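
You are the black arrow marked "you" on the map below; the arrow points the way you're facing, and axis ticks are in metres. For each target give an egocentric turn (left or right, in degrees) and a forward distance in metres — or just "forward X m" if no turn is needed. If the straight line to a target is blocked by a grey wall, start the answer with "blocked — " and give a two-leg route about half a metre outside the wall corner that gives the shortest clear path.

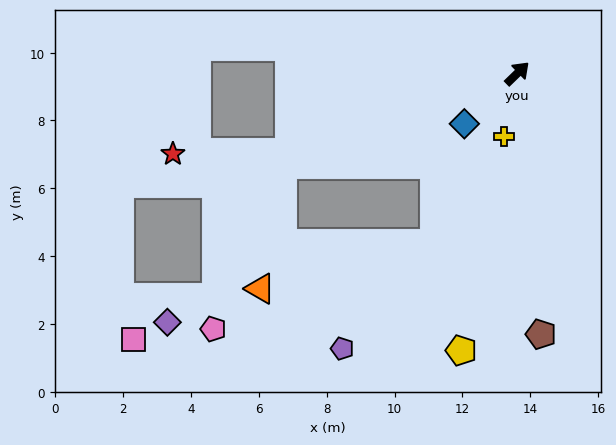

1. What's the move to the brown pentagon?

turn right 129°, forward 7.7 m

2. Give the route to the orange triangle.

blocked — turn left 157°, forward 7.4 m, then turn left 59°, forward 3.7 m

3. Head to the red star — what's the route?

blocked — turn left 155°, forward 7.1 m, then turn right 18°, forward 3.4 m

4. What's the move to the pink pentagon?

blocked — turn left 157°, forward 7.4 m, then turn left 46°, forward 5.3 m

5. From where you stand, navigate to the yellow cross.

turn right 146°, forward 1.9 m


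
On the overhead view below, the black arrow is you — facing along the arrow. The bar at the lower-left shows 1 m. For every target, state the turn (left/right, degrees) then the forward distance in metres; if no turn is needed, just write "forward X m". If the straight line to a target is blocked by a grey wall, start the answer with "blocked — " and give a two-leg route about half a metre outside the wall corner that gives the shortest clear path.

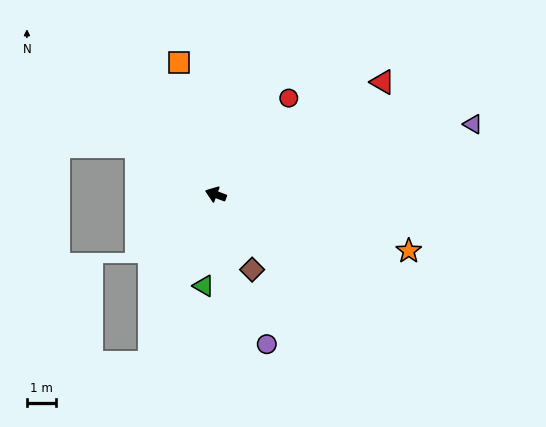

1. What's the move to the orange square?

turn right 54°, forward 4.7 m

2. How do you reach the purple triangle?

turn right 145°, forward 9.2 m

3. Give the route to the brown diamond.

turn left 136°, forward 2.9 m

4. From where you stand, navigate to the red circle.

turn right 107°, forward 4.2 m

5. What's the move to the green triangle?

turn left 103°, forward 3.2 m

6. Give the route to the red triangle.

turn right 126°, forward 6.9 m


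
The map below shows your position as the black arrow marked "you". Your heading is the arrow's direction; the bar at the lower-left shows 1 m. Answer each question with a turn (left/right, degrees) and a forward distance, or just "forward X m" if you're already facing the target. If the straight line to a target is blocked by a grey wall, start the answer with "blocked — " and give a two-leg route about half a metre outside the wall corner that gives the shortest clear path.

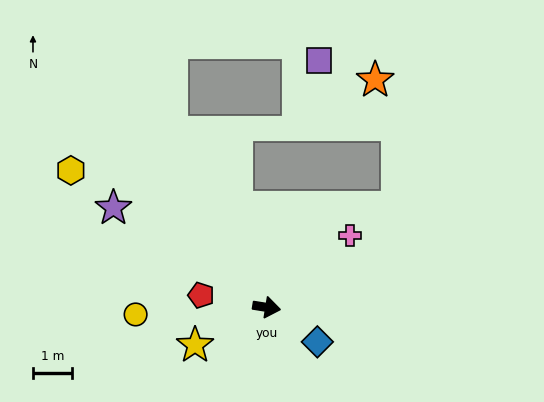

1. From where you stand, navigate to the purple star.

turn left 156°, forward 4.7 m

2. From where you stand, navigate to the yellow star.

turn right 143°, forward 2.1 m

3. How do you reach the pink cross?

turn left 50°, forward 2.8 m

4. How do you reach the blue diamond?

turn right 25°, forward 1.6 m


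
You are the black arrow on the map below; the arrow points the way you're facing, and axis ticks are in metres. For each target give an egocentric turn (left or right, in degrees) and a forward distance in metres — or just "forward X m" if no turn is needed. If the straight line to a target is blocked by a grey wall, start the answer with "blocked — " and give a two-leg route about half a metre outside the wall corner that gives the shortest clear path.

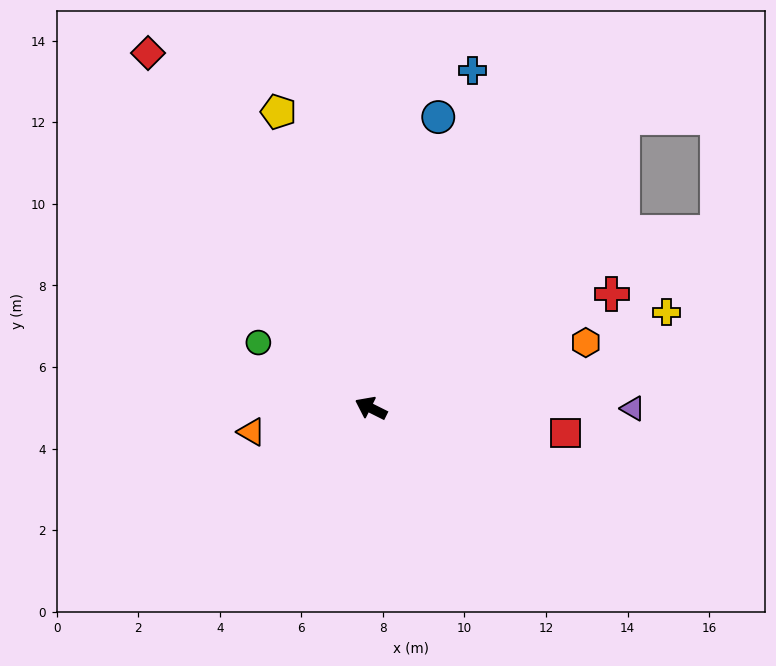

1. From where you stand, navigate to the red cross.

turn right 128°, forward 6.5 m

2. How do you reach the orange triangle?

turn left 38°, forward 3.0 m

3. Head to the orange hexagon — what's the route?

turn right 136°, forward 5.5 m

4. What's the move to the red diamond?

turn right 31°, forward 10.3 m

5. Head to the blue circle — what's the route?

turn right 76°, forward 7.3 m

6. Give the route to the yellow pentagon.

turn right 46°, forward 7.6 m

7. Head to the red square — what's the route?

turn right 161°, forward 4.8 m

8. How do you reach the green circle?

turn right 4°, forward 3.2 m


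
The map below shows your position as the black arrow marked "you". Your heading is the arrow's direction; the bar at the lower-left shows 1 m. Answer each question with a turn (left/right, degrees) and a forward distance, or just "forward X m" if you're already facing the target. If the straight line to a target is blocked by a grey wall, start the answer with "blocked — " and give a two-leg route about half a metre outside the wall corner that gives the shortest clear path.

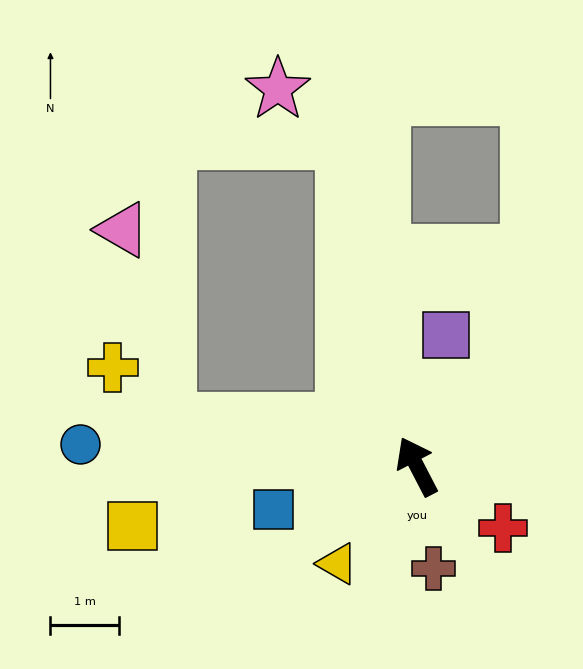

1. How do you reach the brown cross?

turn left 162°, forward 1.5 m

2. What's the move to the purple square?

turn right 40°, forward 2.0 m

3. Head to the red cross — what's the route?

turn right 153°, forward 1.5 m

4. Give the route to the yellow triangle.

turn left 113°, forward 1.8 m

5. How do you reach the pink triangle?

blocked — turn left 53°, forward 3.7 m, then turn right 67°, forward 2.9 m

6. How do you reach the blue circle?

turn left 59°, forward 4.9 m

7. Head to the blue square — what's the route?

turn left 79°, forward 2.2 m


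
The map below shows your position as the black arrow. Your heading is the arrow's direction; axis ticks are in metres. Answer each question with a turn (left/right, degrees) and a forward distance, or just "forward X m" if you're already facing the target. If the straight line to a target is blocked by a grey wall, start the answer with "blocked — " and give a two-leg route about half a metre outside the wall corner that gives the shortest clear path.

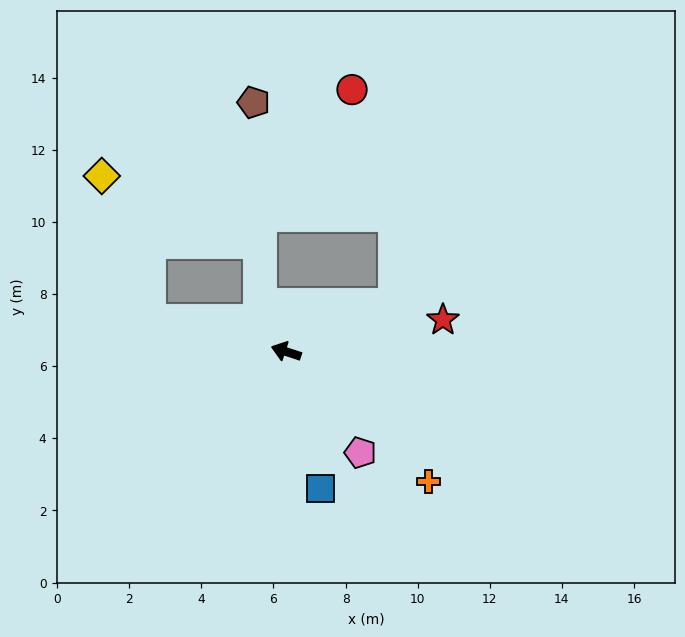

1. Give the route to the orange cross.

turn left 156°, forward 5.3 m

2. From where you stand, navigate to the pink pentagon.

turn left 144°, forward 3.5 m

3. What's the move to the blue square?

turn left 122°, forward 3.9 m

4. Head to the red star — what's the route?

turn right 150°, forward 4.4 m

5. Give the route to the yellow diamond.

blocked — turn left 5°, forward 3.9 m, then turn right 58°, forward 4.2 m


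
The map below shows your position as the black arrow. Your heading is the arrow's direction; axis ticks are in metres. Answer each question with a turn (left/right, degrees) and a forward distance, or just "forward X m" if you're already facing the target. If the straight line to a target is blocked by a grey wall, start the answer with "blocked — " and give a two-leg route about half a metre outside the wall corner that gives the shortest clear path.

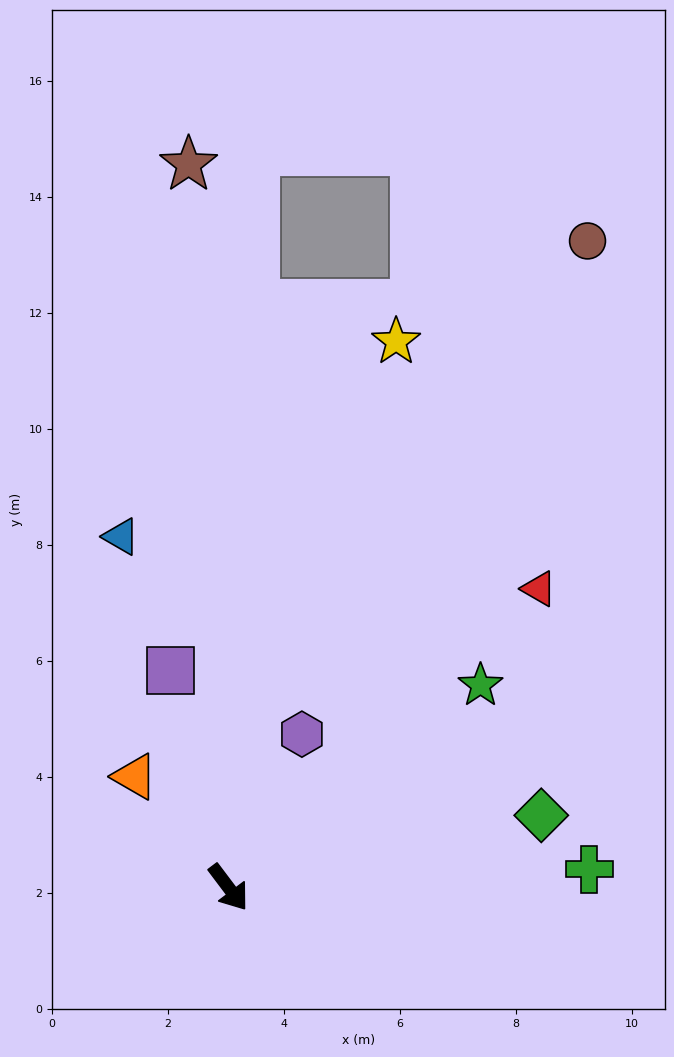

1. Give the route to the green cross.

turn left 56°, forward 6.2 m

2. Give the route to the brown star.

turn left 146°, forward 12.5 m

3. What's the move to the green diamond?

turn left 66°, forward 5.5 m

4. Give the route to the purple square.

turn left 158°, forward 3.9 m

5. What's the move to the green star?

turn left 92°, forward 5.6 m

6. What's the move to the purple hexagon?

turn left 117°, forward 2.9 m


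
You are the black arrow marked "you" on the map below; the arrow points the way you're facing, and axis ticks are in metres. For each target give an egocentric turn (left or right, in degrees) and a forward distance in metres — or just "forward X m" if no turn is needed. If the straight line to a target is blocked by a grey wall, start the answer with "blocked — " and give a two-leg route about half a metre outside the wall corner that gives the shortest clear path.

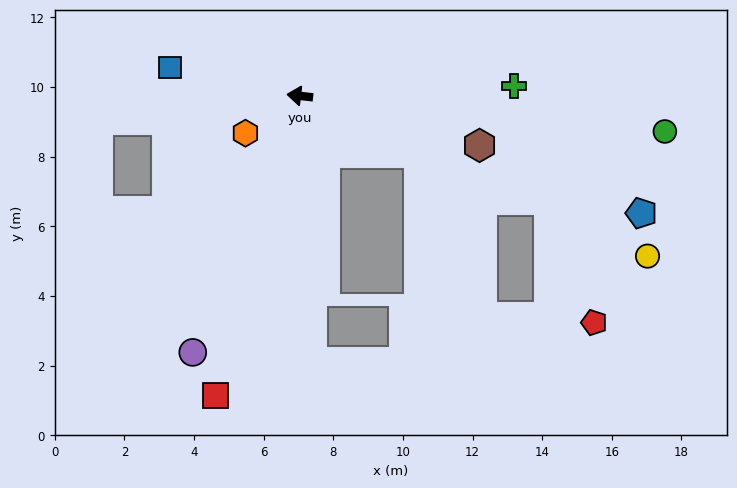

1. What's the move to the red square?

turn left 81°, forward 8.9 m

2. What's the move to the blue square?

turn right 6°, forward 3.8 m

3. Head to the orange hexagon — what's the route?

turn left 41°, forward 1.9 m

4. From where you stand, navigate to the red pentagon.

blocked — turn left 164°, forward 7.8 m, then turn right 47°, forward 3.7 m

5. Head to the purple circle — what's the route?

turn left 74°, forward 8.0 m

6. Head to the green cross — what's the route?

turn right 171°, forward 6.2 m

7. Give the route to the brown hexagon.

turn left 171°, forward 5.4 m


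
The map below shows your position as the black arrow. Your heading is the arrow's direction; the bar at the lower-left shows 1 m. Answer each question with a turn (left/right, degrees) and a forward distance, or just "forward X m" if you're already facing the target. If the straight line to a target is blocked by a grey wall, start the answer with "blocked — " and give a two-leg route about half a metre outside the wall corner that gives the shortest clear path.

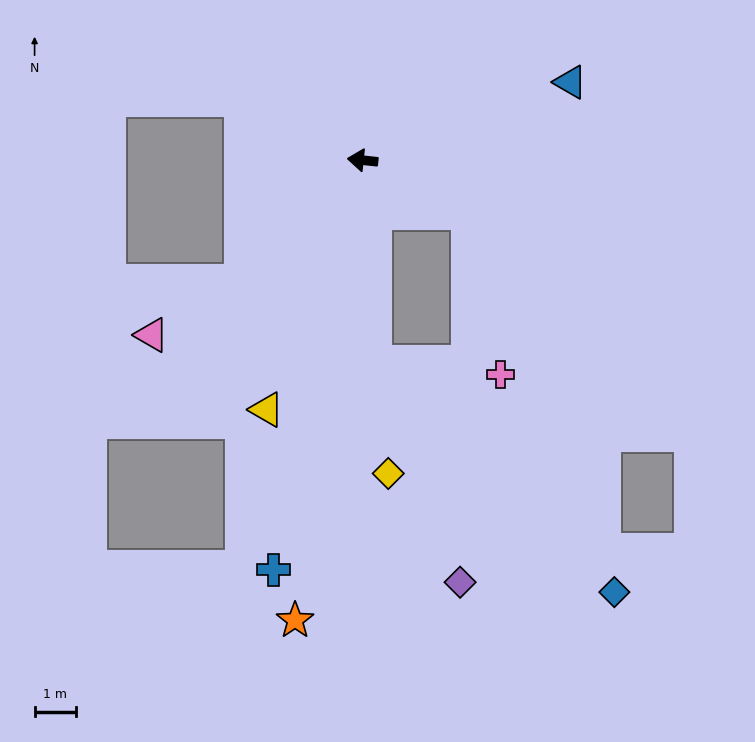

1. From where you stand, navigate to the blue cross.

turn left 84°, forward 10.2 m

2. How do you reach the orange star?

turn left 88°, forward 11.3 m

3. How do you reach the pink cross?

blocked — turn left 160°, forward 2.9 m, then turn right 53°, forward 4.0 m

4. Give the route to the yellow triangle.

turn left 75°, forward 6.5 m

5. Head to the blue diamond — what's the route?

blocked — turn left 160°, forward 2.9 m, then turn right 43°, forward 9.9 m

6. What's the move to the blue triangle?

turn right 153°, forward 5.4 m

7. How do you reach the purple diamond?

blocked — turn left 99°, forward 4.9 m, then turn left 18°, forward 5.7 m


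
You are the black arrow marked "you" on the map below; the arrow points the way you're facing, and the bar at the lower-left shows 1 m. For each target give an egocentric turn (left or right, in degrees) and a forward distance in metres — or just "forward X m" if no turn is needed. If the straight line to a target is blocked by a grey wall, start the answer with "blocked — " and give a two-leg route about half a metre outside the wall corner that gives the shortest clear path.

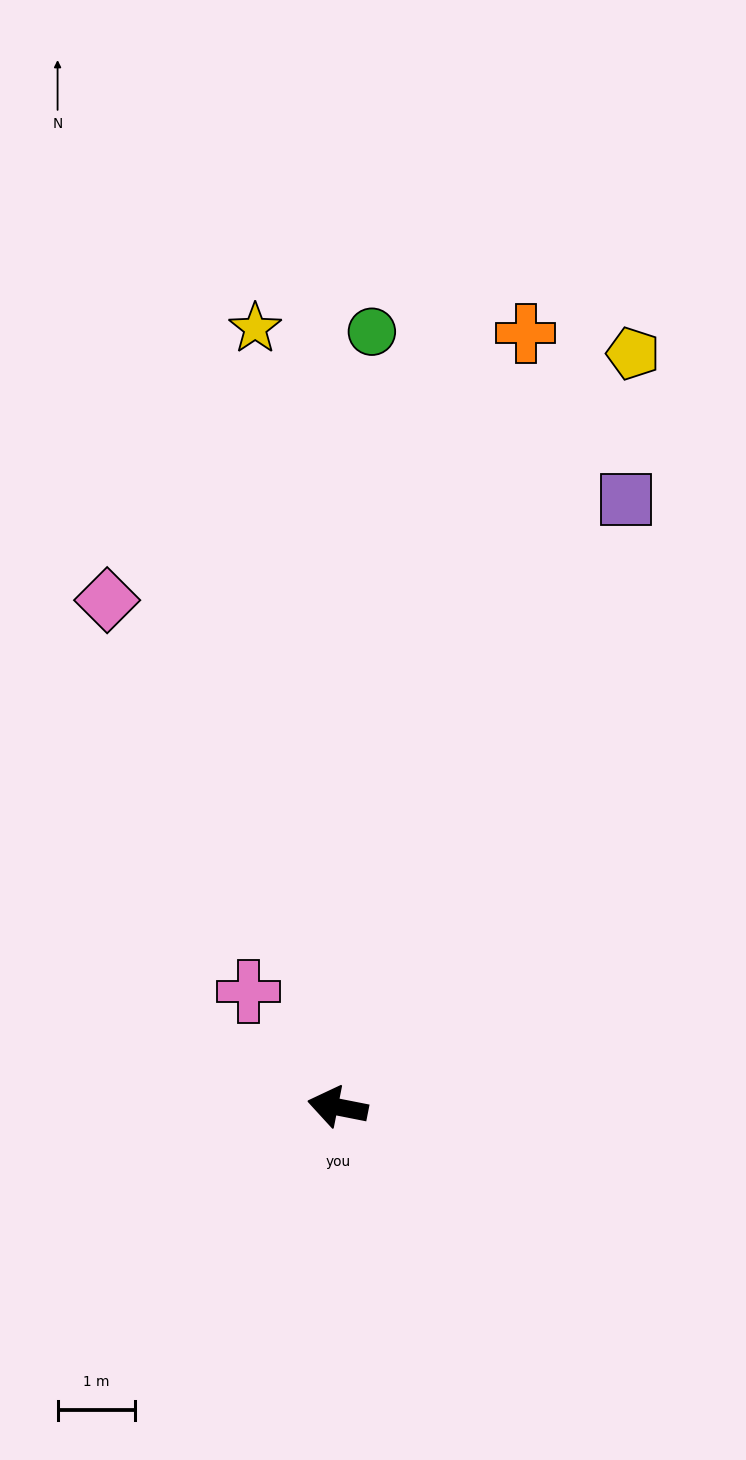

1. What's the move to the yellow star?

turn right 73°, forward 10.1 m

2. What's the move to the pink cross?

turn right 41°, forward 1.9 m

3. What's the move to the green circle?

turn right 81°, forward 10.0 m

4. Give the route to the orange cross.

turn right 92°, forward 10.2 m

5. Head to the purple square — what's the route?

turn right 104°, forward 8.6 m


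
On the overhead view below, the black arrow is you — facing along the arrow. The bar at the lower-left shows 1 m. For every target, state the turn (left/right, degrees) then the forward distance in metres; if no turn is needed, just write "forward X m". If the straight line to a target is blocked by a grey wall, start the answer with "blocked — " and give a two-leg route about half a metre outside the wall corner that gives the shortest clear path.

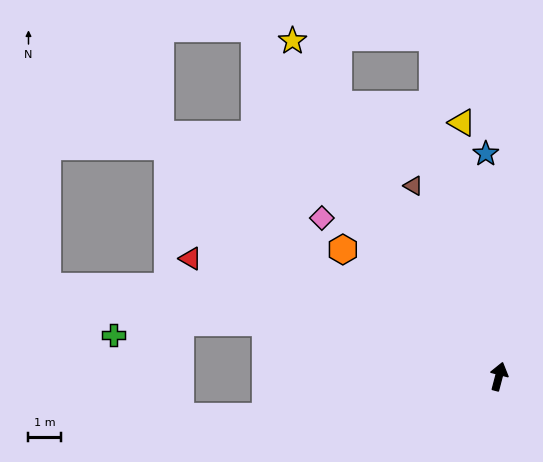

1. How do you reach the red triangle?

turn left 84°, forward 10.1 m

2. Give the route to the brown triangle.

turn left 39°, forward 6.4 m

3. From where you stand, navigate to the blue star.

turn left 18°, forward 6.9 m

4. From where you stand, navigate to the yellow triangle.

turn left 23°, forward 7.9 m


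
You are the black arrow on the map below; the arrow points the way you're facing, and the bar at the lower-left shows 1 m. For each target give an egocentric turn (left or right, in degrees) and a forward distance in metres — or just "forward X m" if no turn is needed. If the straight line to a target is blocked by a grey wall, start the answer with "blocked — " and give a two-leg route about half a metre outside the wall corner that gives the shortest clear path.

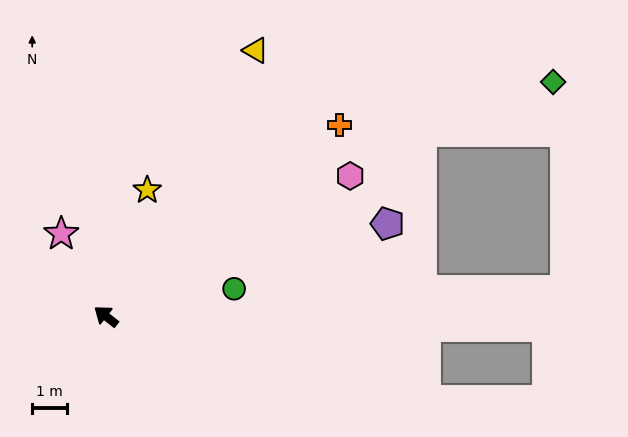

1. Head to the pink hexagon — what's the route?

turn right 112°, forward 8.0 m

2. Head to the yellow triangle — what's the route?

turn right 81°, forward 8.7 m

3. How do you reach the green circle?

turn right 130°, forward 3.7 m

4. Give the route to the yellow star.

turn right 70°, forward 3.8 m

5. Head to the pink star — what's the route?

turn right 23°, forward 2.7 m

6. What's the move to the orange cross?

turn right 103°, forward 8.6 m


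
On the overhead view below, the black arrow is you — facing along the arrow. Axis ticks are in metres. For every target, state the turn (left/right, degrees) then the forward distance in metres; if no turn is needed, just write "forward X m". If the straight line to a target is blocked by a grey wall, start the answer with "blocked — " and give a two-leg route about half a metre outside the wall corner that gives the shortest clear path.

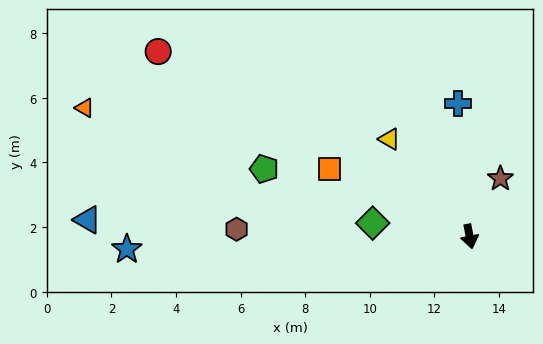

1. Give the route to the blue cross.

turn left 174°, forward 4.1 m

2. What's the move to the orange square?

turn right 127°, forward 4.8 m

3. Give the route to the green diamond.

turn right 109°, forward 3.0 m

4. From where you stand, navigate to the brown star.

turn left 141°, forward 2.0 m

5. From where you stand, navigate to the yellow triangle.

turn right 152°, forward 3.9 m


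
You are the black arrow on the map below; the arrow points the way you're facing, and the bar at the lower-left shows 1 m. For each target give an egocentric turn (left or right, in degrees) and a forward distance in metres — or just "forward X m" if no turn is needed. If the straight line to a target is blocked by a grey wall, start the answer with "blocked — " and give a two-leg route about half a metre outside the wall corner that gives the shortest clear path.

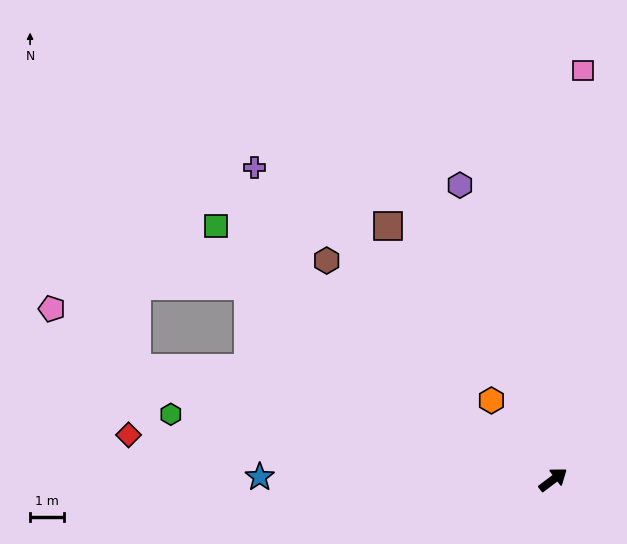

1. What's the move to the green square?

turn left 106°, forward 12.6 m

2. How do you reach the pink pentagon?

blocked — turn left 128°, forward 12.8 m, then turn right 20°, forward 3.1 m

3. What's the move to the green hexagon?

turn left 133°, forward 11.5 m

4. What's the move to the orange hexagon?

turn left 91°, forward 3.0 m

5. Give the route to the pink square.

turn left 49°, forward 12.2 m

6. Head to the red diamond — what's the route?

turn left 137°, forward 12.7 m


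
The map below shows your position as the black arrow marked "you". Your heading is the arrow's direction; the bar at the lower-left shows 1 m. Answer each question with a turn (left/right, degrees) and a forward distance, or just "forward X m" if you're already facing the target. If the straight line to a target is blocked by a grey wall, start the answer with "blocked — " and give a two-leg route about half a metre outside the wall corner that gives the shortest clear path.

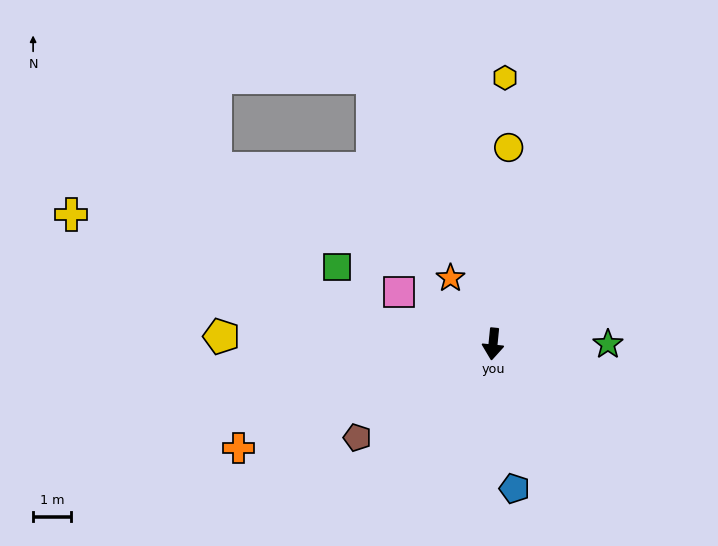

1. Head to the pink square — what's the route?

turn right 113°, forward 2.8 m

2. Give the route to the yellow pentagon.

turn right 86°, forward 7.1 m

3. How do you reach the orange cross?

turn right 62°, forward 7.2 m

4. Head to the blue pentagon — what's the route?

turn left 14°, forward 3.8 m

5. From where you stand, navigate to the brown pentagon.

turn right 50°, forward 4.3 m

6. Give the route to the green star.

turn left 96°, forward 3.0 m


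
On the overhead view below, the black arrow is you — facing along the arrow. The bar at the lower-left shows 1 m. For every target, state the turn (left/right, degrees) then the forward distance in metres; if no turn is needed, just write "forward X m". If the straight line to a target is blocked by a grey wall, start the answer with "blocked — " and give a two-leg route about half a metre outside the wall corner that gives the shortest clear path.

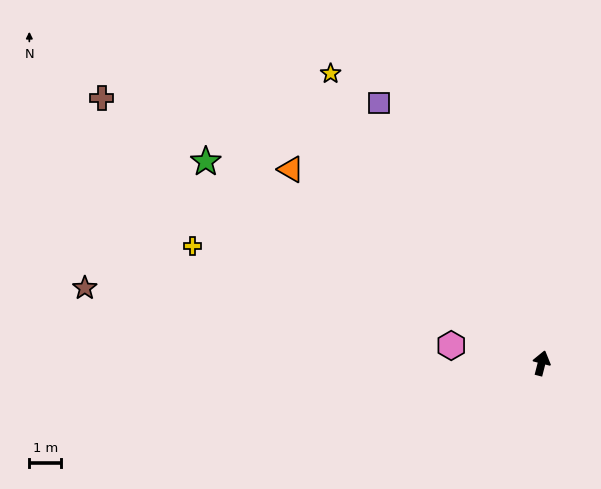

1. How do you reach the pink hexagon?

turn left 93°, forward 2.9 m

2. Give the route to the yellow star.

turn left 50°, forward 11.3 m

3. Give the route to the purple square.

turn left 46°, forward 9.7 m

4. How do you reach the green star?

turn left 73°, forward 12.4 m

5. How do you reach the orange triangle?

turn left 67°, forward 10.0 m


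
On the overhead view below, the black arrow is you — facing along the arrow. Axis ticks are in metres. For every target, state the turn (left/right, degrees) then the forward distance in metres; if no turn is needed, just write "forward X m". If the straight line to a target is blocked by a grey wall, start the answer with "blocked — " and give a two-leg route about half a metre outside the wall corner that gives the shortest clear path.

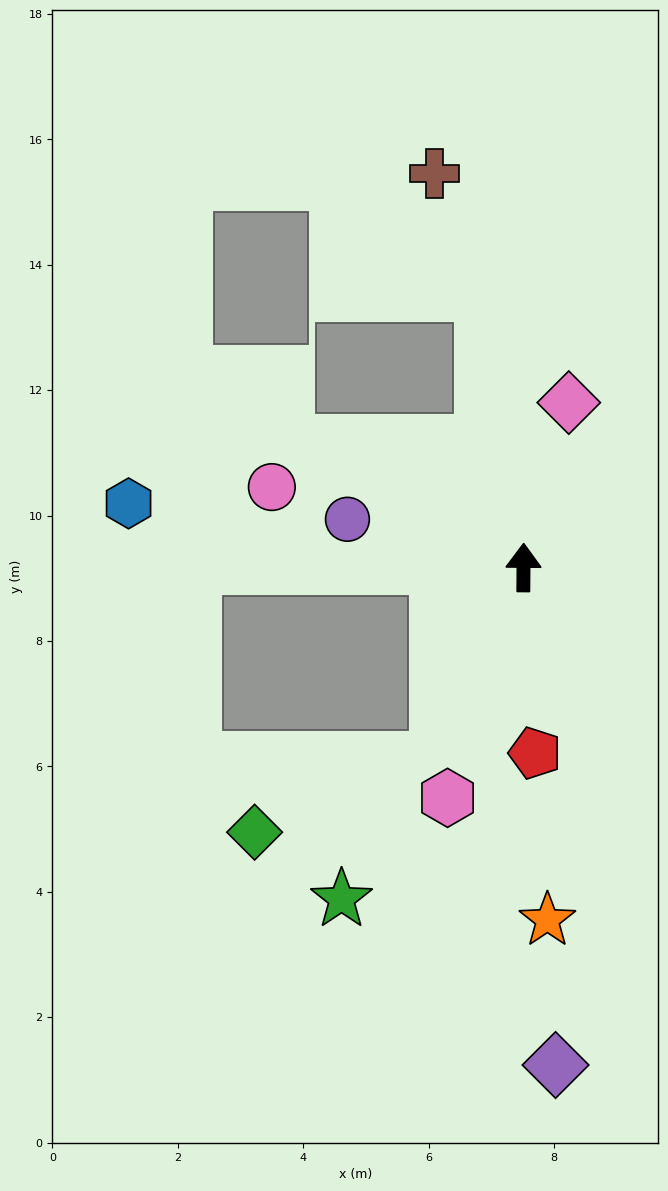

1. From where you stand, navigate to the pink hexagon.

turn left 162°, forward 3.9 m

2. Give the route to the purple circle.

turn left 75°, forward 2.9 m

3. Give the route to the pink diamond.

turn right 15°, forward 2.7 m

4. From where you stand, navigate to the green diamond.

blocked — turn left 156°, forward 3.3 m, then turn right 44°, forward 3.1 m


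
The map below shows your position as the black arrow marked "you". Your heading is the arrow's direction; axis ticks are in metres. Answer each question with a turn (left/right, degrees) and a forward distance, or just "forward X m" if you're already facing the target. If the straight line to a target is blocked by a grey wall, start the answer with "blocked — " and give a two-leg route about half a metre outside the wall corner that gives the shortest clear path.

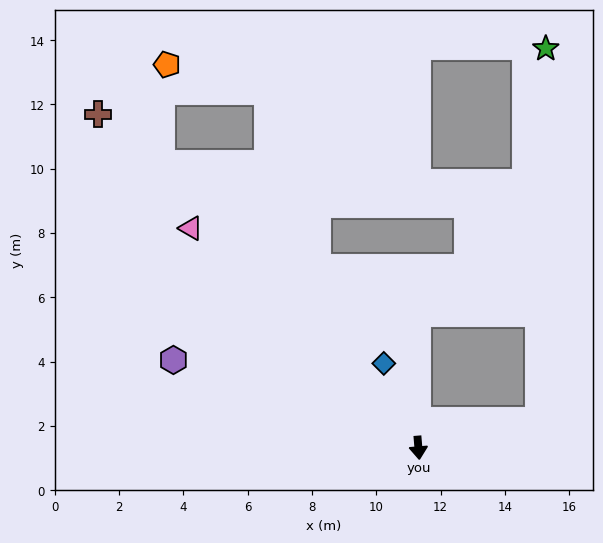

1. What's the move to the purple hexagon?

turn right 114°, forward 8.1 m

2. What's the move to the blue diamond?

turn right 162°, forward 2.8 m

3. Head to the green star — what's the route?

blocked — turn left 98°, forward 3.8 m, then turn left 76°, forward 11.6 m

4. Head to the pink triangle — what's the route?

turn right 139°, forward 9.8 m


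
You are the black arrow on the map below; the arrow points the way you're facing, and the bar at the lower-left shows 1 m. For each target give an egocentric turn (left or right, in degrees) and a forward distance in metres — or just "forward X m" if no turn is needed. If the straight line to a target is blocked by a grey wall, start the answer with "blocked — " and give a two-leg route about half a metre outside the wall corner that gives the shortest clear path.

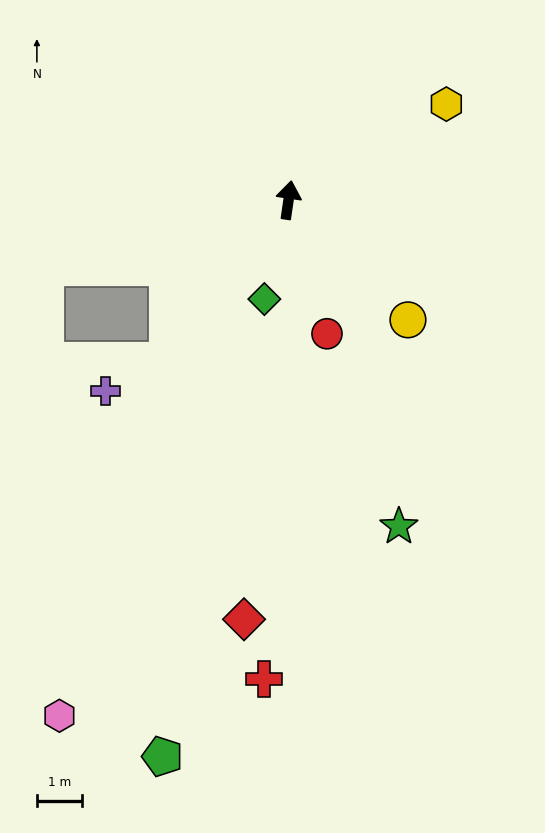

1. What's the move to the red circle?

turn right 156°, forward 3.1 m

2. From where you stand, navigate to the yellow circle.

turn right 127°, forward 3.7 m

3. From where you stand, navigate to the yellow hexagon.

turn right 50°, forward 4.1 m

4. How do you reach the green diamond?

turn left 175°, forward 2.2 m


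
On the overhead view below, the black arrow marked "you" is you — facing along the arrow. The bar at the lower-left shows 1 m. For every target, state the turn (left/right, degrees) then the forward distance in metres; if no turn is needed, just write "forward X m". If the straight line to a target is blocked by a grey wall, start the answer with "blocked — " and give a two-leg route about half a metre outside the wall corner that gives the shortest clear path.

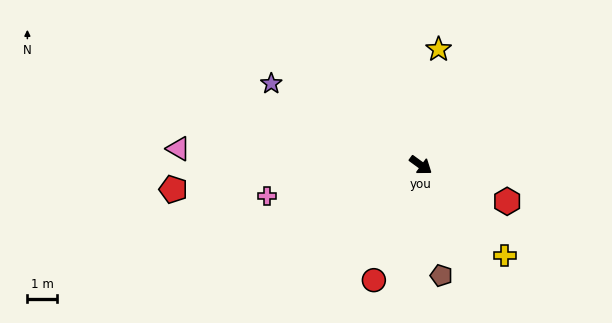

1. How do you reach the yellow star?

turn left 117°, forward 3.9 m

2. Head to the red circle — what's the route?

turn right 76°, forward 4.2 m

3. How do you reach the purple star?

turn right 173°, forward 5.7 m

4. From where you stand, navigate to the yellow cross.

turn right 11°, forward 4.1 m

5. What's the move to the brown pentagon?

turn right 43°, forward 3.8 m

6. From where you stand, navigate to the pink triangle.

turn right 148°, forward 8.1 m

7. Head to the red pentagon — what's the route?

turn right 138°, forward 8.3 m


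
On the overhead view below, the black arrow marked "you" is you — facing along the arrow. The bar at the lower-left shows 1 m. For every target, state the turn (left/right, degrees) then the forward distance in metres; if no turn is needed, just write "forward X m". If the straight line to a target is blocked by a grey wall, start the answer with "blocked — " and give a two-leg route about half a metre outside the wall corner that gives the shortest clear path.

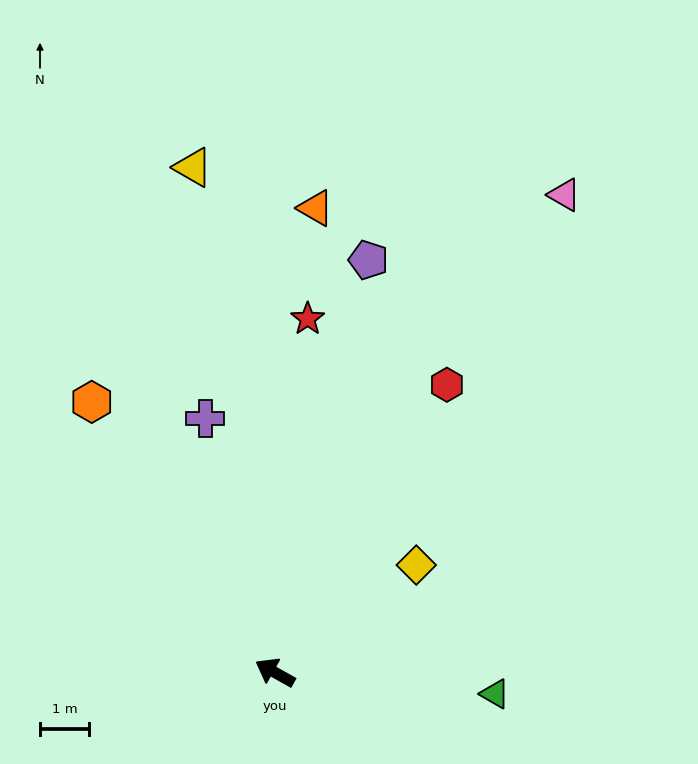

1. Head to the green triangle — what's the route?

turn right 156°, forward 4.5 m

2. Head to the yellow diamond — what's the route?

turn right 114°, forward 3.6 m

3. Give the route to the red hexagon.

turn right 92°, forward 6.8 m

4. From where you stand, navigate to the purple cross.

turn right 45°, forward 5.4 m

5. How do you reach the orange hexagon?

turn right 27°, forward 6.7 m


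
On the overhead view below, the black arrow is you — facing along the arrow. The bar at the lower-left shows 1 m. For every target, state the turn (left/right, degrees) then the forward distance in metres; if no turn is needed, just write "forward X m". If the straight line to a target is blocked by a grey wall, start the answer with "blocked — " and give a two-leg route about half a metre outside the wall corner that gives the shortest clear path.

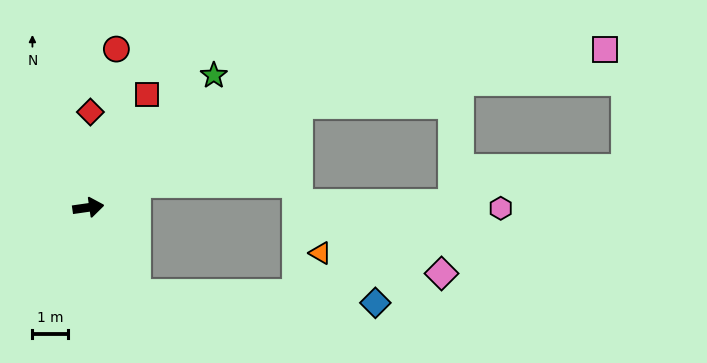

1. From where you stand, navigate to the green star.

turn left 38°, forward 5.1 m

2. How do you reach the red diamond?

turn left 81°, forward 2.7 m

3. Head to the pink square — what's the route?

blocked — turn left 18°, forward 6.6 m, then turn right 16°, forward 8.7 m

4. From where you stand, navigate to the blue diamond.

blocked — turn right 69°, forward 2.8 m, then turn left 59°, forward 6.7 m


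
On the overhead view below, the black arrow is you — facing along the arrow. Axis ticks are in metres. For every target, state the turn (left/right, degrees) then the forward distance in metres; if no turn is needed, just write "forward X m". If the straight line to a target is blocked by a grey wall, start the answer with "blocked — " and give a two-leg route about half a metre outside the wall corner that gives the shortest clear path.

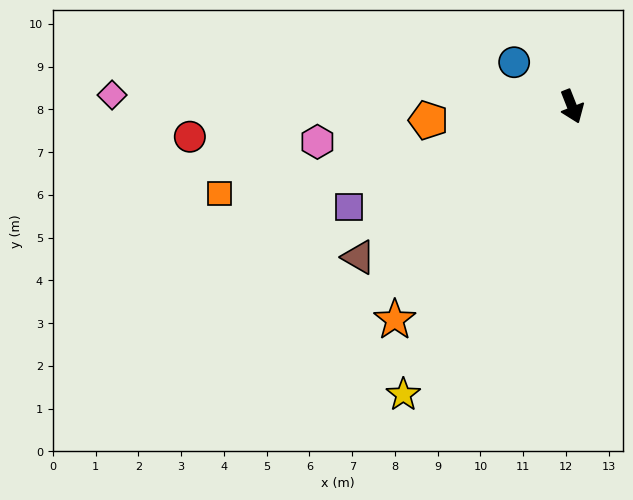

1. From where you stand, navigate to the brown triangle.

turn right 76°, forward 6.1 m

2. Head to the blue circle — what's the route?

turn right 149°, forward 1.7 m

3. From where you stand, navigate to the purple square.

turn right 87°, forward 5.7 m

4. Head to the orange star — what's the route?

turn right 61°, forward 6.5 m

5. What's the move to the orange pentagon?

turn right 106°, forward 3.4 m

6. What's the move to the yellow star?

turn right 52°, forward 7.8 m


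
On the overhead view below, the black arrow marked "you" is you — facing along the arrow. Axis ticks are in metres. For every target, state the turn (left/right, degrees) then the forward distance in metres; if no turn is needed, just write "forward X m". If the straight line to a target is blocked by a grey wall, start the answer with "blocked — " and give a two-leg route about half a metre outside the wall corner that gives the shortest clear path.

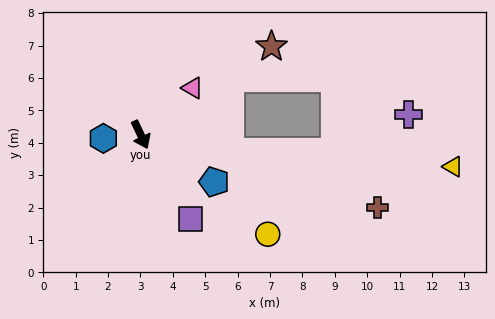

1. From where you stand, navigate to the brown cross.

turn left 48°, forward 7.6 m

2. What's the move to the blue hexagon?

turn right 110°, forward 1.2 m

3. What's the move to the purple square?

turn left 5°, forward 3.0 m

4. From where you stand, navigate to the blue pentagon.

turn left 32°, forward 2.7 m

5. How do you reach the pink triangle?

turn left 107°, forward 2.2 m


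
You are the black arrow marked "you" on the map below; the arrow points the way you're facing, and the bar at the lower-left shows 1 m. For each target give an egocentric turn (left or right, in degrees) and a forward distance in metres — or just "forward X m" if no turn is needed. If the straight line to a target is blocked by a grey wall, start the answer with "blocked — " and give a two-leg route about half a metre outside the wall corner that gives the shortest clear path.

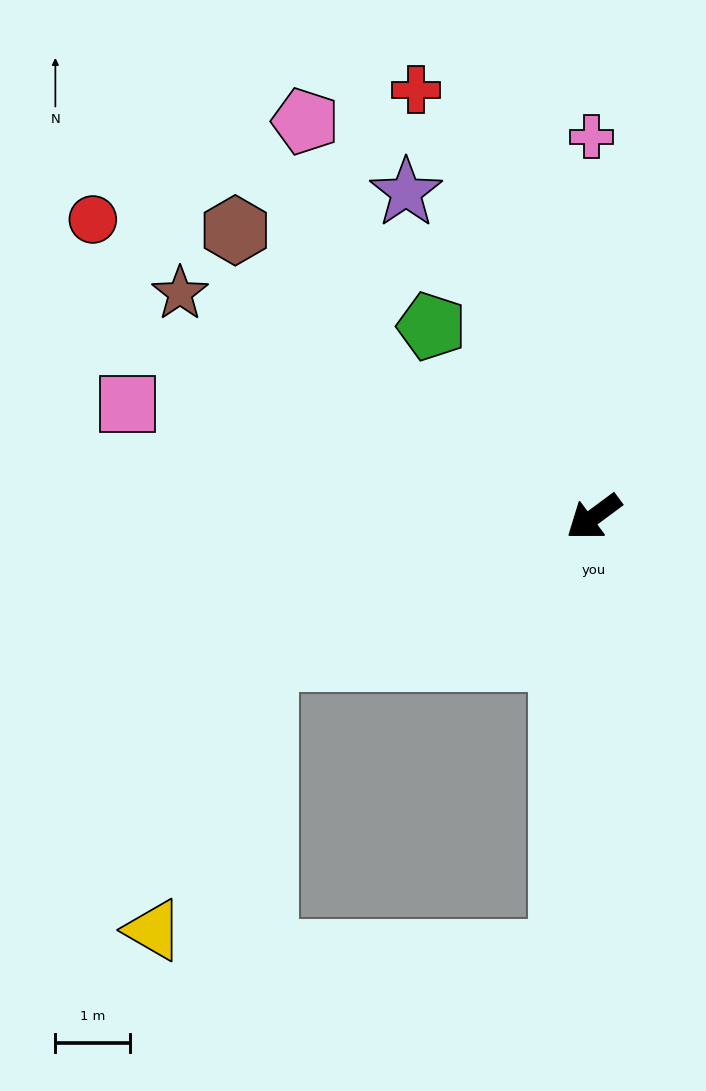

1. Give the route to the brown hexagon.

turn right 75°, forward 6.1 m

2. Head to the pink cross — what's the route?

turn right 126°, forward 5.1 m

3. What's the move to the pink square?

turn right 50°, forward 6.4 m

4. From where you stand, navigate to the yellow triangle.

blocked — turn right 13°, forward 4.8 m, then turn left 44°, forward 3.9 m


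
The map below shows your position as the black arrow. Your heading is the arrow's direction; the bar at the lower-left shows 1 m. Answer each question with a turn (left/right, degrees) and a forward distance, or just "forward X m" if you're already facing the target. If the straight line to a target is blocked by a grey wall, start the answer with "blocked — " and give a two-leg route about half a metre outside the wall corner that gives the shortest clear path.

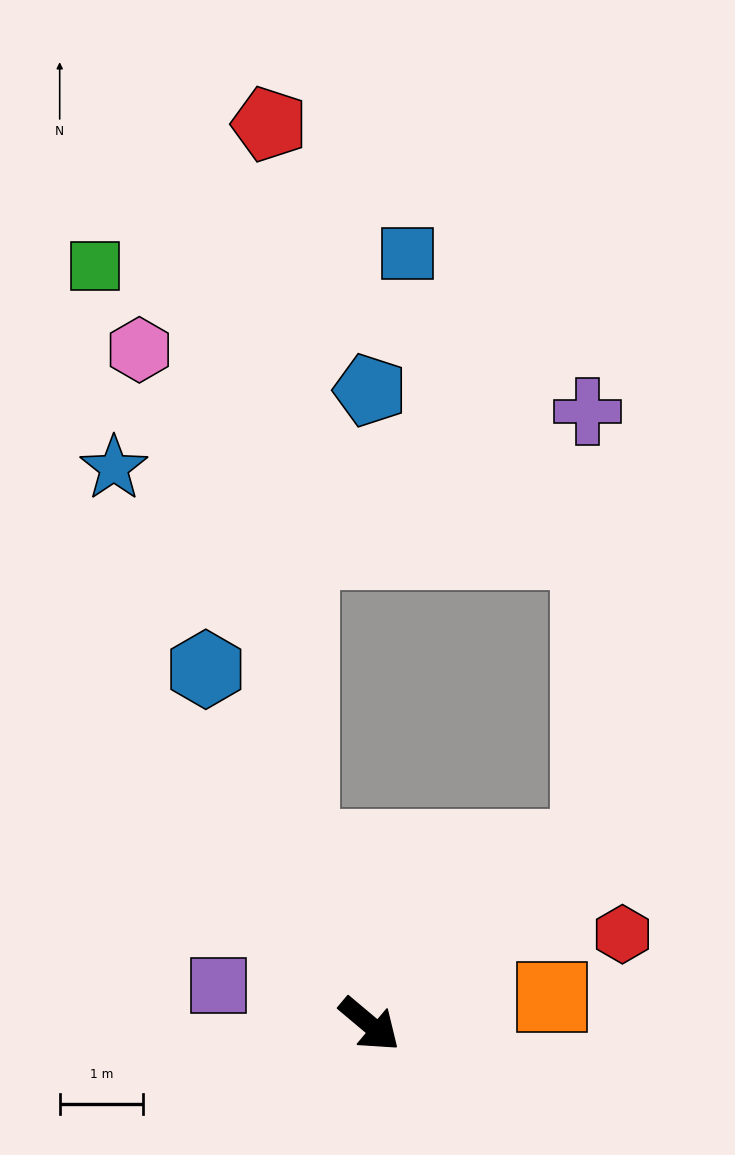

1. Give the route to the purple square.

turn right 154°, forward 1.9 m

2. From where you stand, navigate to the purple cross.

blocked — turn left 80°, forward 3.4 m, then turn left 50°, forward 5.2 m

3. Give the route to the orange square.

turn left 49°, forward 2.2 m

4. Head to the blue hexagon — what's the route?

turn left 155°, forward 4.7 m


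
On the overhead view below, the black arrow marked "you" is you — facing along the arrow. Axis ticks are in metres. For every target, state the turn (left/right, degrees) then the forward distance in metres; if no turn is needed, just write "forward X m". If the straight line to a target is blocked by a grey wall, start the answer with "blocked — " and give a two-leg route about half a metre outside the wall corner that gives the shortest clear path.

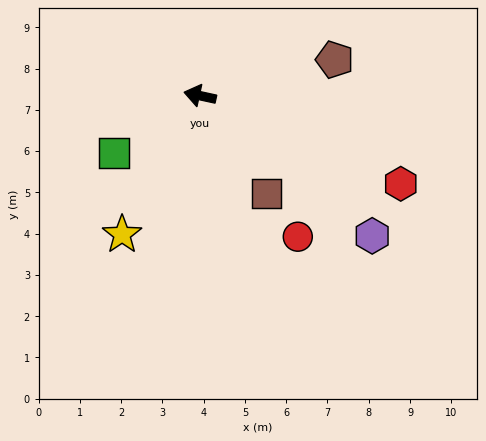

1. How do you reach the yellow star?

turn left 73°, forward 3.9 m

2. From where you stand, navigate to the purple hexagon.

turn left 153°, forward 5.4 m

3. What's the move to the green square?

turn left 46°, forward 2.5 m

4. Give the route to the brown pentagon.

turn right 153°, forward 3.4 m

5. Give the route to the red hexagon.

turn left 169°, forward 5.3 m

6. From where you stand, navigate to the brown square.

turn left 136°, forward 2.9 m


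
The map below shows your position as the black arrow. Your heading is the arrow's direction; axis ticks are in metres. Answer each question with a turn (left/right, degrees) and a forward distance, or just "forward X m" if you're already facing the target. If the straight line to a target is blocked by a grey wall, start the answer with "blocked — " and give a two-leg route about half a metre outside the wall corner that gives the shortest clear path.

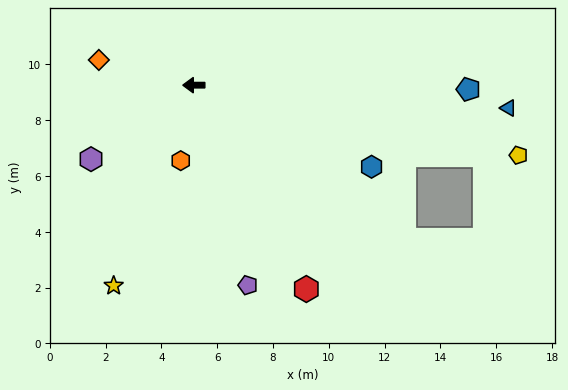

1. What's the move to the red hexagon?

turn left 119°, forward 8.3 m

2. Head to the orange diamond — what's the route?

turn right 15°, forward 3.5 m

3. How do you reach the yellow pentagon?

turn left 168°, forward 11.9 m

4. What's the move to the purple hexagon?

turn left 36°, forward 4.5 m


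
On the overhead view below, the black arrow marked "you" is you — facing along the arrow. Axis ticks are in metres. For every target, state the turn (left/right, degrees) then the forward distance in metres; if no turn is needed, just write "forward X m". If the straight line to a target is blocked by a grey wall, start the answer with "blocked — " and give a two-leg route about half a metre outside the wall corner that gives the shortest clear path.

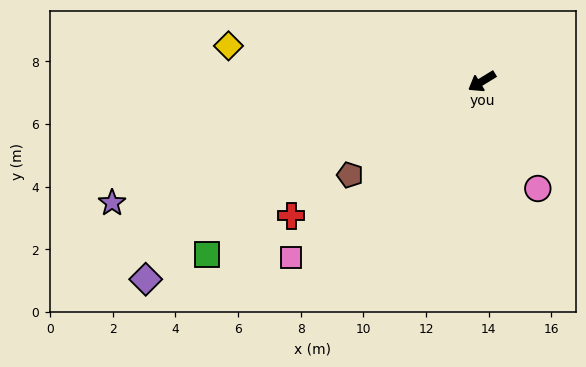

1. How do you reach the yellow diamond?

turn right 39°, forward 8.2 m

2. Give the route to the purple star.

turn right 13°, forward 12.4 m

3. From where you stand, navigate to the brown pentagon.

turn left 4°, forward 5.2 m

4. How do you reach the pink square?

turn left 11°, forward 8.3 m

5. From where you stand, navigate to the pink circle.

turn left 86°, forward 3.9 m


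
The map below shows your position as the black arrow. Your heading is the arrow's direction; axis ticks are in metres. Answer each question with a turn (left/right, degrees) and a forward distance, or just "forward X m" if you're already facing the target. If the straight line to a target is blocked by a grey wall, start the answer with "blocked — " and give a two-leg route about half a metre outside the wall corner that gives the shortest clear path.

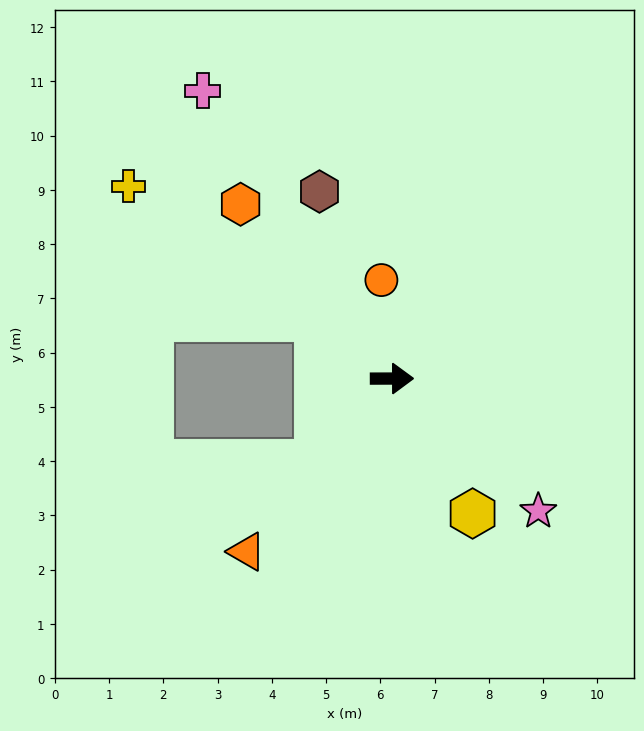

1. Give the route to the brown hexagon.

turn left 111°, forward 3.7 m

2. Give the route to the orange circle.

turn left 96°, forward 1.8 m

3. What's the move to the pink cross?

turn left 123°, forward 6.4 m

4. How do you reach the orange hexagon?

turn left 131°, forward 4.3 m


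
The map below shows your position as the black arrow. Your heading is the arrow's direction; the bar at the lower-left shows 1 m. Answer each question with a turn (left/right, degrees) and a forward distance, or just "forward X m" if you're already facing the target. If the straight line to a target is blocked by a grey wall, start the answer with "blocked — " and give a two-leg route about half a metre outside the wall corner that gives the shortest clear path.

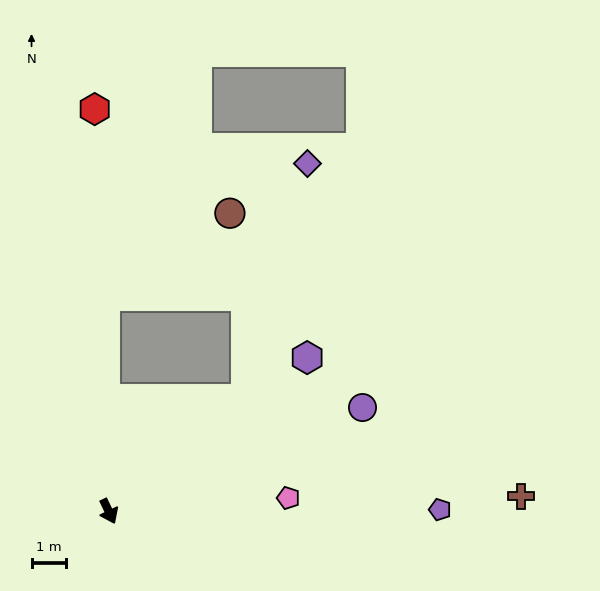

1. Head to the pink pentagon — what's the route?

turn left 69°, forward 5.2 m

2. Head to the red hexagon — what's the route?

turn left 157°, forward 11.6 m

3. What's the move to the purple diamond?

blocked — turn left 104°, forward 5.1 m, then turn left 36°, forward 7.0 m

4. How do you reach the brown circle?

blocked — turn left 156°, forward 6.2 m, then turn right 58°, forward 4.3 m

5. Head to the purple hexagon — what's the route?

turn left 102°, forward 7.2 m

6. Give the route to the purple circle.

turn left 87°, forward 7.9 m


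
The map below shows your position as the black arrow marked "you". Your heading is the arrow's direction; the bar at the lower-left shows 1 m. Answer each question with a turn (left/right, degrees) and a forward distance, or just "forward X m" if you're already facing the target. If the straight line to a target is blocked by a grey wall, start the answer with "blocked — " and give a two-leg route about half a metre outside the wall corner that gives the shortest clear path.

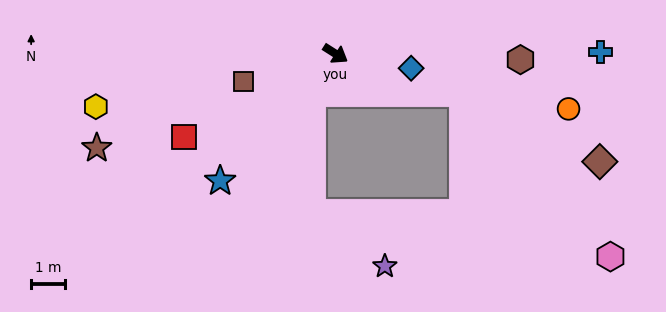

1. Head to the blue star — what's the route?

turn right 100°, forward 5.1 m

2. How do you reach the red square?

turn right 119°, forward 5.1 m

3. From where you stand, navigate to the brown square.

turn right 131°, forward 2.9 m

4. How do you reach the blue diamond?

turn left 22°, forward 2.3 m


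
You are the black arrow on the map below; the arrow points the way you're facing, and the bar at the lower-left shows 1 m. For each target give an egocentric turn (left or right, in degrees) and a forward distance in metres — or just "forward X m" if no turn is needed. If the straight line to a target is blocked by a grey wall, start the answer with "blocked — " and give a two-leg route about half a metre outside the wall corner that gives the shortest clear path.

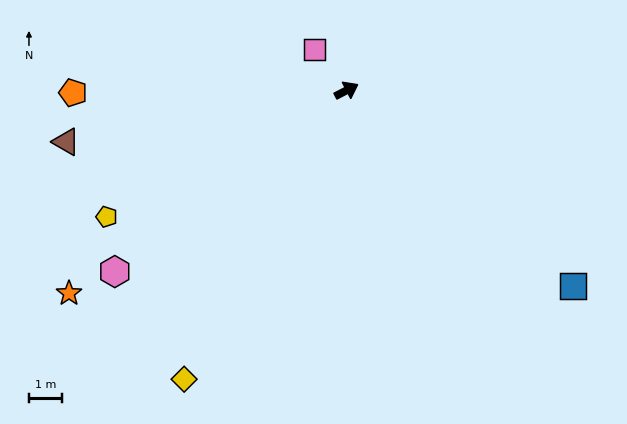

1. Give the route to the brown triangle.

turn left 163°, forward 8.5 m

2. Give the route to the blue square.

turn right 68°, forward 9.0 m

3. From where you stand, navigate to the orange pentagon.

turn left 153°, forward 8.2 m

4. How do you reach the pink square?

turn left 101°, forward 1.6 m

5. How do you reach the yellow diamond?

turn right 147°, forward 9.9 m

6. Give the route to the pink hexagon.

turn right 169°, forward 8.8 m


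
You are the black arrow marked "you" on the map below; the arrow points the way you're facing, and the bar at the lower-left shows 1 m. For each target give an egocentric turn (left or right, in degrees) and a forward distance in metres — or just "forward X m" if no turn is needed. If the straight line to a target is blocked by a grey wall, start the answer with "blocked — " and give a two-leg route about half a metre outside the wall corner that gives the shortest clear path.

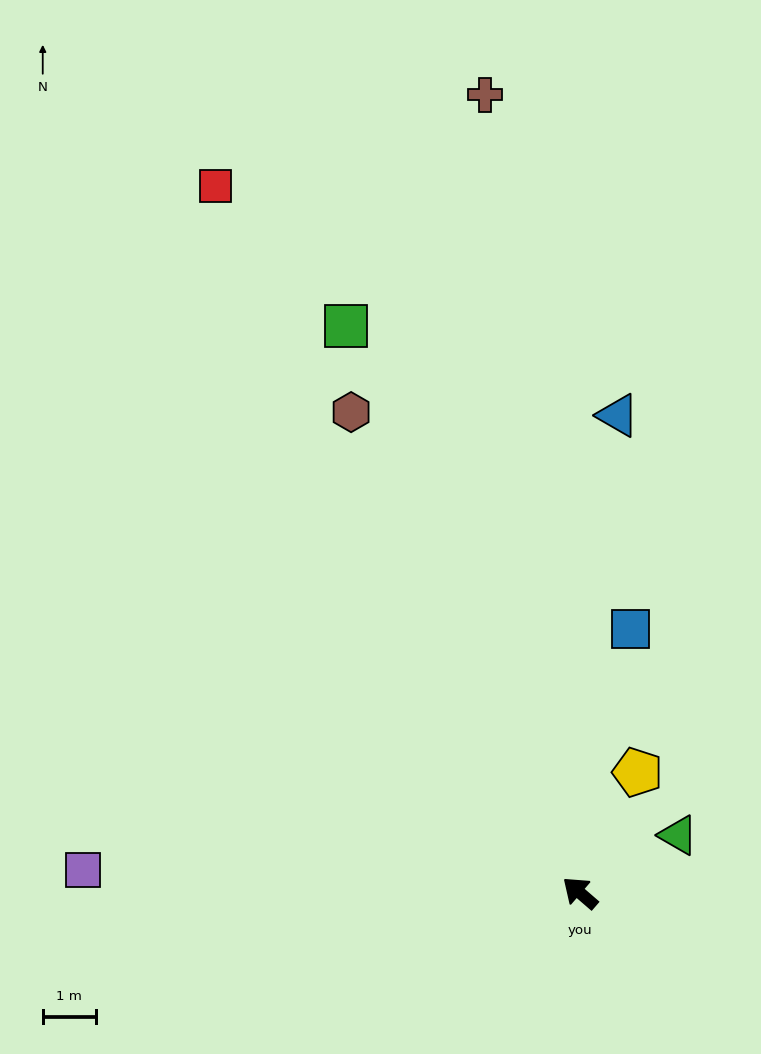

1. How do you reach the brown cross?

turn right 42°, forward 15.1 m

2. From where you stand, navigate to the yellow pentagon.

turn right 75°, forward 2.5 m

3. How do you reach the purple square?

turn left 38°, forward 9.3 m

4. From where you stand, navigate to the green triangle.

turn right 109°, forward 2.1 m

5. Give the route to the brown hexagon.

turn right 24°, forward 10.0 m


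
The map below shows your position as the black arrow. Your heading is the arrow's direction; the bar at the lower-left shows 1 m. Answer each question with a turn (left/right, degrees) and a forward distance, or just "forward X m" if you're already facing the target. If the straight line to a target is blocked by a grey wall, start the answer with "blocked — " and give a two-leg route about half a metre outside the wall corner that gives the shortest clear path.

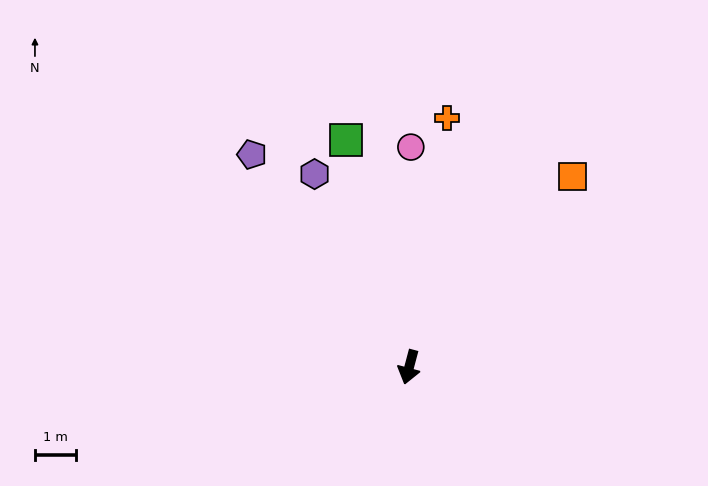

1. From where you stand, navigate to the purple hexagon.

turn right 139°, forward 5.2 m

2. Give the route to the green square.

turn right 150°, forward 5.7 m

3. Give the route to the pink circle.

turn right 166°, forward 5.3 m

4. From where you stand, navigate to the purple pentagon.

turn right 129°, forward 6.4 m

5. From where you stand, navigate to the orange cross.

turn right 174°, forward 6.1 m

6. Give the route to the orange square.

turn left 154°, forward 6.1 m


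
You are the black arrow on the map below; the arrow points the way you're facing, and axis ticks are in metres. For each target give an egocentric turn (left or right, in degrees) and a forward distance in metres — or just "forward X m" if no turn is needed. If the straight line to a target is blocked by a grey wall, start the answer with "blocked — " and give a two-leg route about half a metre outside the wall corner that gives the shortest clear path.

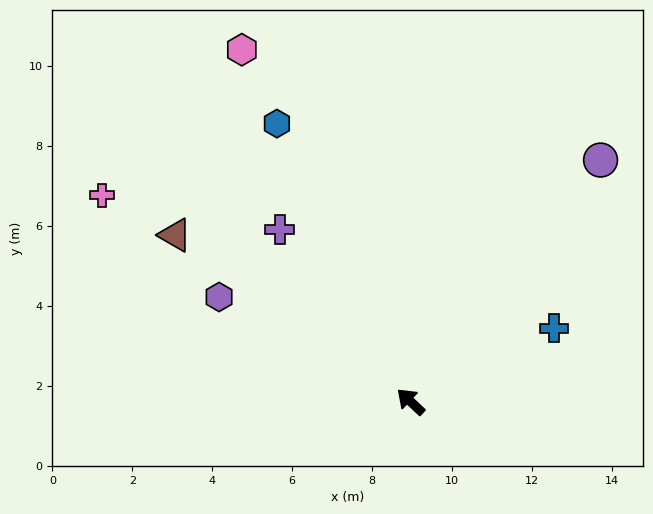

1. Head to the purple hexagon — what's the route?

turn left 15°, forward 5.5 m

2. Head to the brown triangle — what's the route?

turn left 8°, forward 7.2 m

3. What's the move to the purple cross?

turn right 10°, forward 5.4 m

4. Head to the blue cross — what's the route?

turn right 110°, forward 4.0 m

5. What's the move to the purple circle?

turn right 85°, forward 7.7 m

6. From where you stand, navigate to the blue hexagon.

turn right 21°, forward 7.7 m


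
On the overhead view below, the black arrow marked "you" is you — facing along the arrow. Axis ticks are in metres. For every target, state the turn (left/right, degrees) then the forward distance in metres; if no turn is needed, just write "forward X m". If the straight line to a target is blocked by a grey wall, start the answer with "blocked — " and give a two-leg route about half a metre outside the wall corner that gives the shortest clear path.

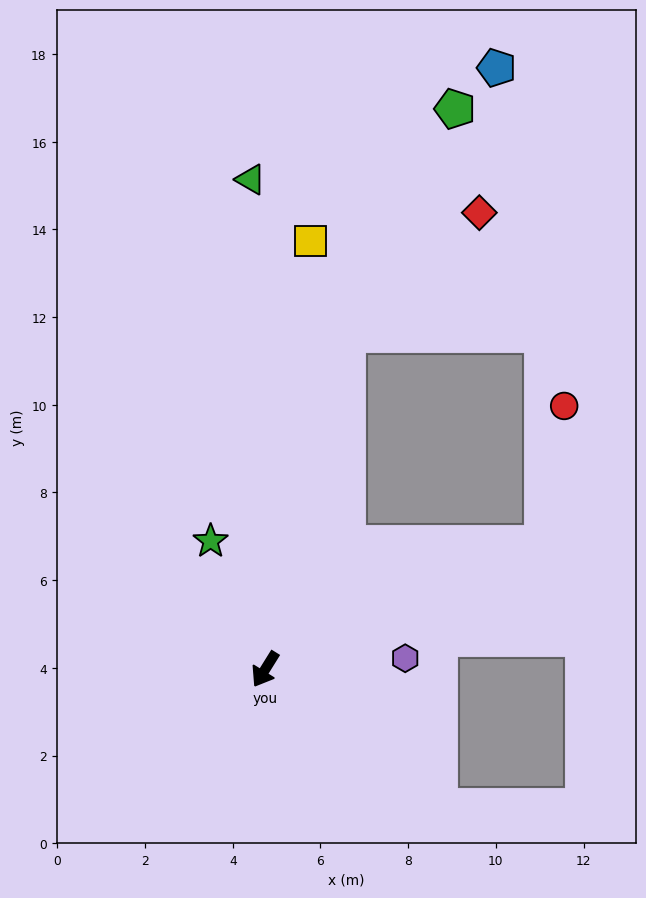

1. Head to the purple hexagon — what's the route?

turn left 126°, forward 3.2 m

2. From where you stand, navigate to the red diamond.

blocked — turn right 162°, forward 7.9 m, then turn right 34°, forward 4.1 m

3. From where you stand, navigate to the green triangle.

turn right 146°, forward 11.2 m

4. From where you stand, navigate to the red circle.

blocked — turn left 146°, forward 6.9 m, then turn left 57°, forward 3.2 m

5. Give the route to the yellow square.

turn right 154°, forward 9.8 m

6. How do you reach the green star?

turn right 125°, forward 3.2 m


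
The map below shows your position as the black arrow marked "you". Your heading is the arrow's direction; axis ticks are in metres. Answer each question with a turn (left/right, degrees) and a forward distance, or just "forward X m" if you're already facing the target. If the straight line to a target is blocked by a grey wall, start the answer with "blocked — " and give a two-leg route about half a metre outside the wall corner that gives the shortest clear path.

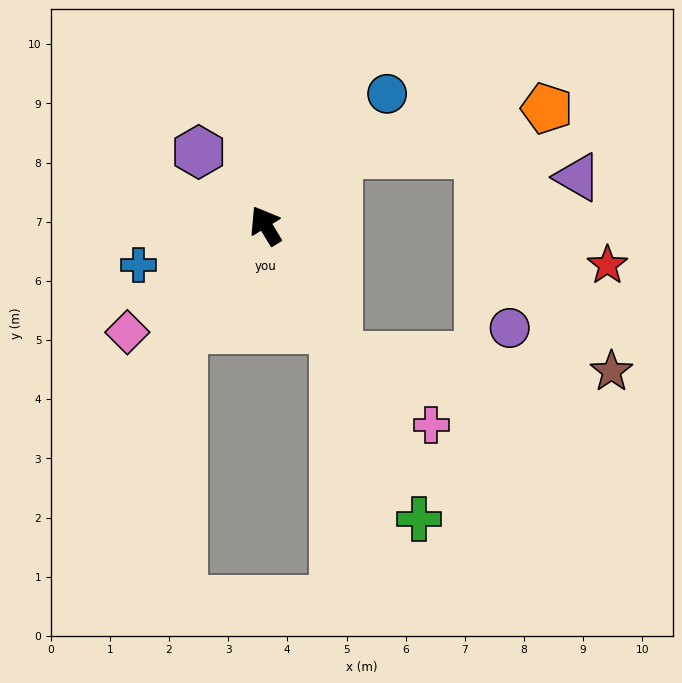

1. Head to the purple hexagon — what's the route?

turn left 11°, forward 1.7 m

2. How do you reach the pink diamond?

turn left 96°, forward 3.0 m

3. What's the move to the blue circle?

turn right 74°, forward 3.0 m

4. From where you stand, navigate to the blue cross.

turn left 76°, forward 2.3 m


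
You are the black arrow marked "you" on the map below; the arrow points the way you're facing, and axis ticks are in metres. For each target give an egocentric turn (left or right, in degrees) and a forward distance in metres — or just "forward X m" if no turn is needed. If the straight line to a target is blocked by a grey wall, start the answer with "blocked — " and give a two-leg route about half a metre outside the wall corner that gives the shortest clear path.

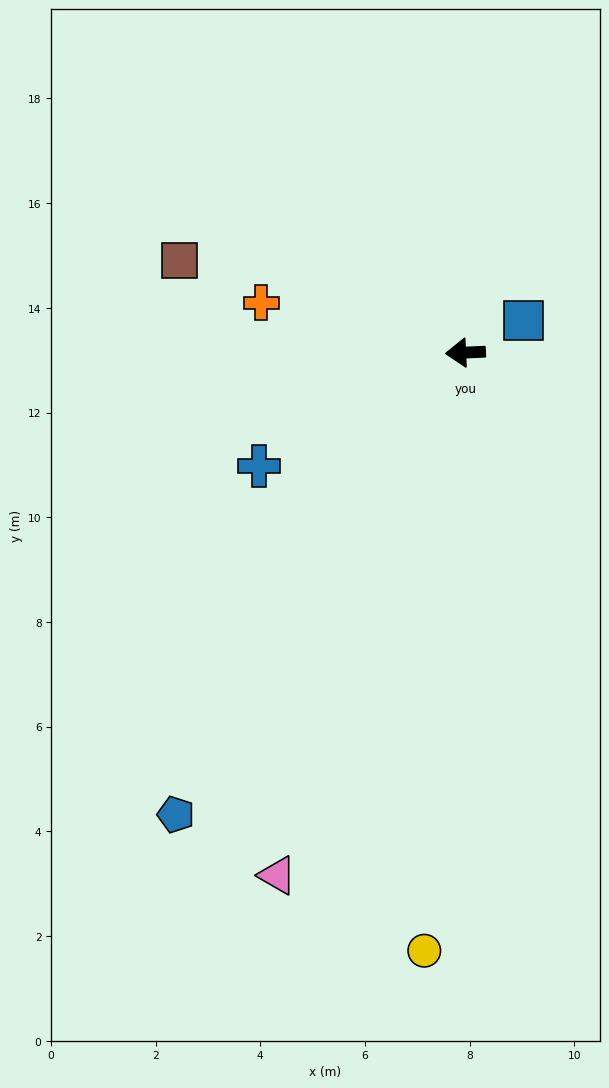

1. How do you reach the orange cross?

turn right 16°, forward 4.0 m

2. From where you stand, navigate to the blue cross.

turn left 26°, forward 4.5 m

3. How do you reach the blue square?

turn right 153°, forward 1.3 m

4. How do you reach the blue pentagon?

turn left 55°, forward 10.4 m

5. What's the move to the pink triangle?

turn left 68°, forward 10.6 m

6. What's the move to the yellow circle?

turn left 83°, forward 11.5 m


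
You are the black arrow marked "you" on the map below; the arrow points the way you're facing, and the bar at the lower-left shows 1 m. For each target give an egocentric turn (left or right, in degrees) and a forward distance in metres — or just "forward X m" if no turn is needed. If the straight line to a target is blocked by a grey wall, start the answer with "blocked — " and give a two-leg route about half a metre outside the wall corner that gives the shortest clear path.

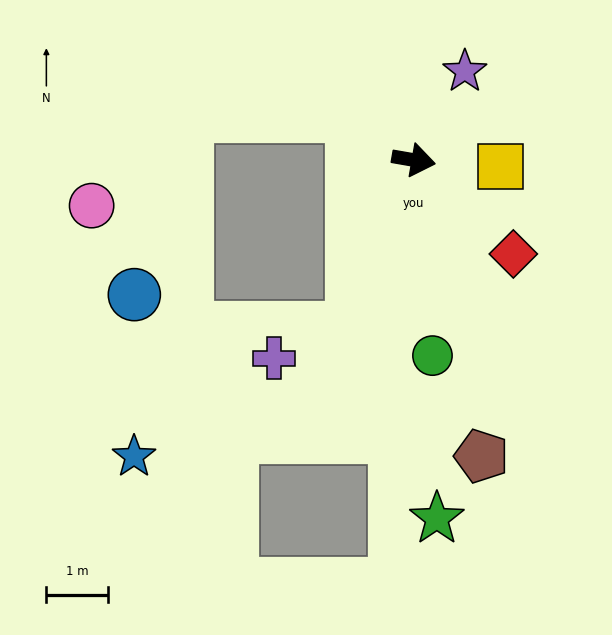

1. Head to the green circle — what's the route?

turn right 75°, forward 3.2 m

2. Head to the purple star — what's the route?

turn left 70°, forward 1.7 m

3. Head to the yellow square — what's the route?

turn left 6°, forward 1.4 m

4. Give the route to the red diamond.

turn right 33°, forward 2.2 m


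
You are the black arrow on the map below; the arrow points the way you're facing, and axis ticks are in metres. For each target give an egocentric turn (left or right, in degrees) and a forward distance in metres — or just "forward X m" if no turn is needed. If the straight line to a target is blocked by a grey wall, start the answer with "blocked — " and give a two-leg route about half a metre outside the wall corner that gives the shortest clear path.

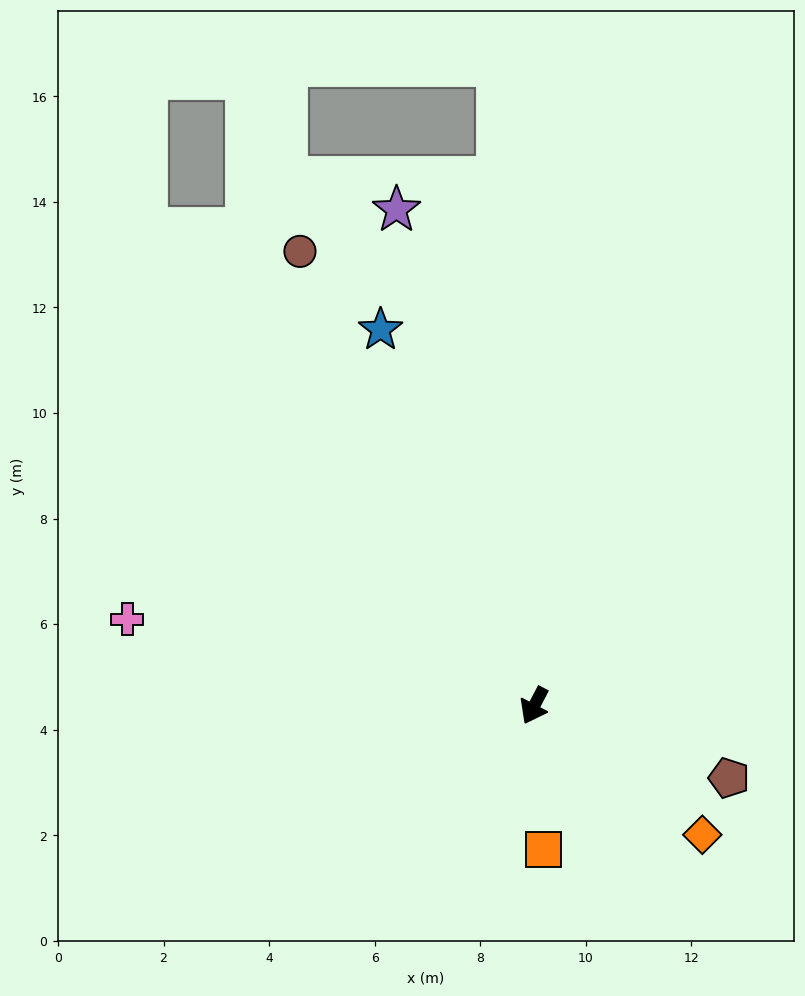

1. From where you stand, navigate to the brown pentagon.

turn left 97°, forward 3.9 m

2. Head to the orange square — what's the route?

turn left 31°, forward 2.7 m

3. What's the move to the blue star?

turn right 130°, forward 7.7 m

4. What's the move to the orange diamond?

turn left 80°, forward 4.0 m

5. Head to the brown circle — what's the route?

turn right 125°, forward 9.7 m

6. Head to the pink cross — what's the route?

turn right 74°, forward 7.9 m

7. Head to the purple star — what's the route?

turn right 137°, forward 9.8 m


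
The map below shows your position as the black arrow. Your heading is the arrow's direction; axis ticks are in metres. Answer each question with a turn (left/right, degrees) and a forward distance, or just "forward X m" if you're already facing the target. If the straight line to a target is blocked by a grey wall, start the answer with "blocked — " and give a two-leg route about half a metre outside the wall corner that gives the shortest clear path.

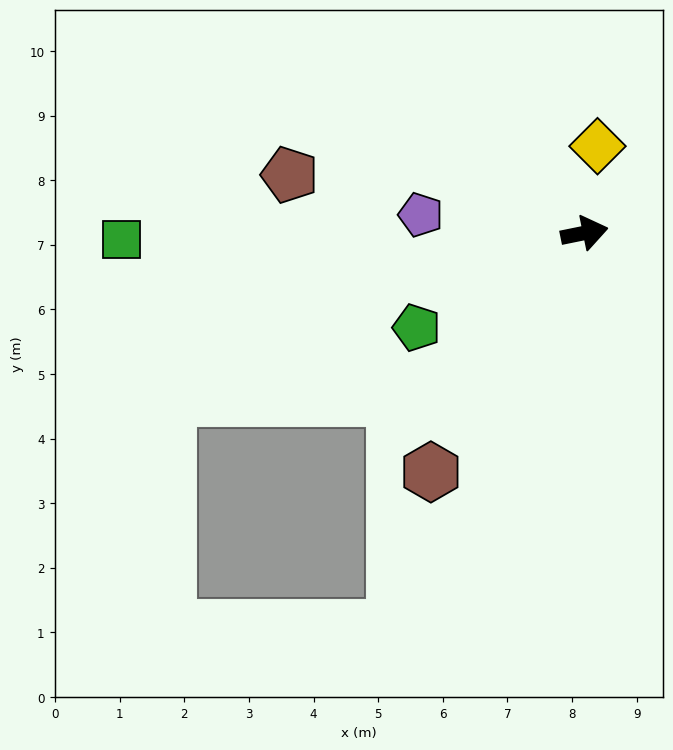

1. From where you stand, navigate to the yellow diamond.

turn left 70°, forward 1.4 m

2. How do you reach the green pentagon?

turn right 162°, forward 3.0 m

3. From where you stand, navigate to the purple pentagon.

turn left 162°, forward 2.6 m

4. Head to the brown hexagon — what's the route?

turn right 134°, forward 4.4 m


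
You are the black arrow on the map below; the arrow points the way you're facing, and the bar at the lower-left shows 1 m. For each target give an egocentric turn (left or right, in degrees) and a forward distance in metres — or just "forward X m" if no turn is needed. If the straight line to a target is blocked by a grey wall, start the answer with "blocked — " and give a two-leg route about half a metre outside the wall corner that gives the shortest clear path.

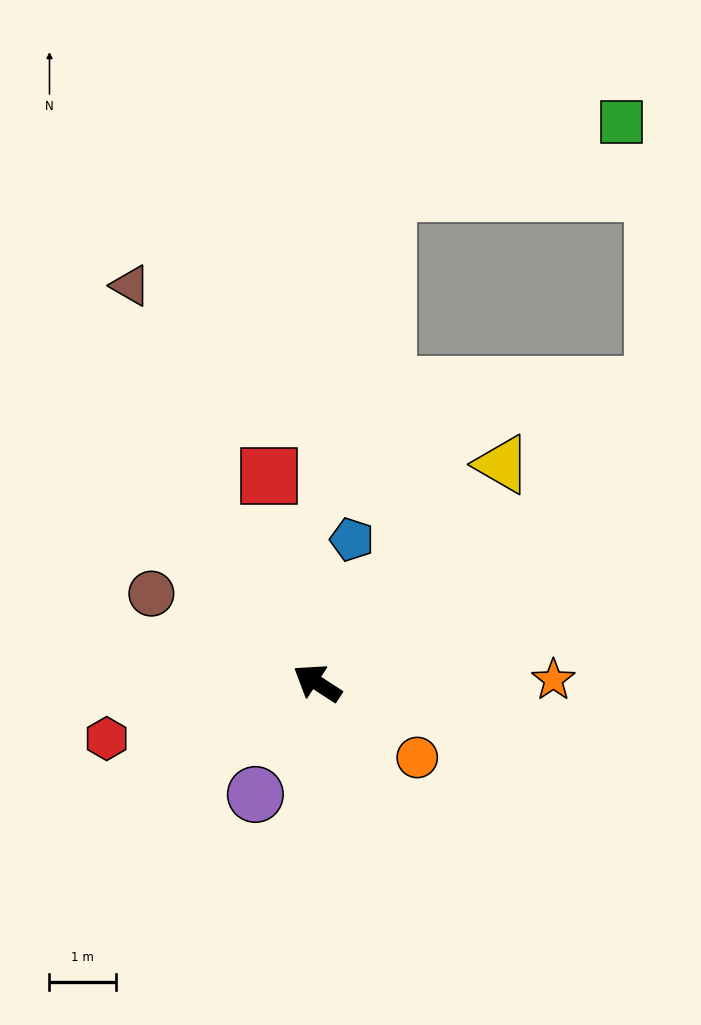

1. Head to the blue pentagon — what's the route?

turn right 71°, forward 2.2 m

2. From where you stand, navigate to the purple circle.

turn left 94°, forward 1.9 m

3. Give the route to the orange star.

turn right 146°, forward 3.5 m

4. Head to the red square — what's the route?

turn right 44°, forward 3.2 m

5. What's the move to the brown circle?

turn left 5°, forward 2.8 m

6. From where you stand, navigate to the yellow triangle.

turn right 97°, forward 4.3 m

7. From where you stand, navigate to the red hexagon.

turn left 48°, forward 3.3 m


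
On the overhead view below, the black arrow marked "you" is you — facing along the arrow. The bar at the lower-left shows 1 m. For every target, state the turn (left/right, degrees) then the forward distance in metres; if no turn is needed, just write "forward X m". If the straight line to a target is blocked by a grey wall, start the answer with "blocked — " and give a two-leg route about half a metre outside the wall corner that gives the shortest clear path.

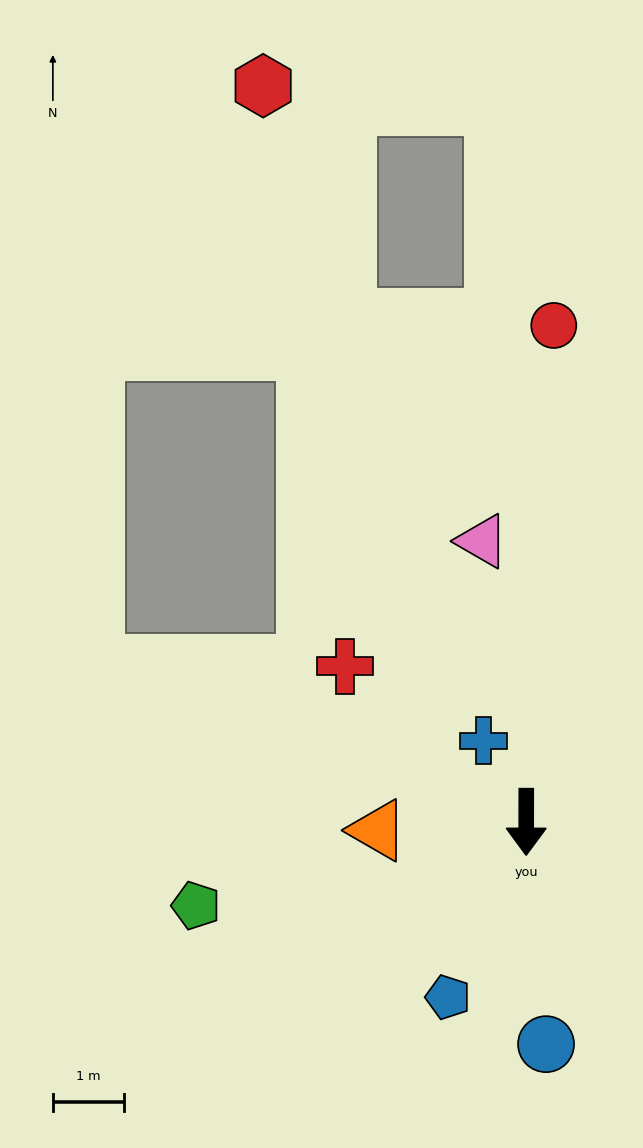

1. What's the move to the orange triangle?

turn right 87°, forward 2.1 m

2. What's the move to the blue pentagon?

turn right 24°, forward 2.7 m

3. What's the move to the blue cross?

turn right 152°, forward 1.3 m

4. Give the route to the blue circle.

turn left 5°, forward 3.1 m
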